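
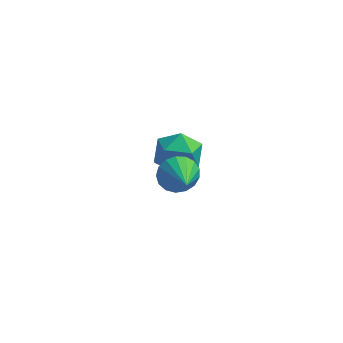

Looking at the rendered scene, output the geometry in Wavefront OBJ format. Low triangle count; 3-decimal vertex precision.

v 1.624 4.476 -1.661
v 2.195 4.961 -0.909
v 2.265 2.959 -1.171
v 2.836 3.444 -0.419
v 1.779 3.396 -0.334
v 1.383 4.334 -0.637
v 3.077 3.586 -1.443
v 2.681 4.524 -1.746
v 3.094 4.411 -0.774
v 2.292 4.293 -0.089
v 2.168 3.627 -1.991
v 1.366 3.509 -1.306
v 2.851 -0.002 1.935
v 3.457 -0.065 1.416
v 3.349 -1.238 2.665
v 3.598 0.157 1.694
v 3.568 0.342 2.028
v 3.374 0.448 2.341
v 3.06 0.452 2.56
v 2.698 0.351 2.636
v 2.372 0.17 2.552
v 2.155 -0.051 2.326
v 2.098 -0.26 2.01
v 2.213 -0.41 1.677
v 2.475 -0.467 1.404
v 2.823 -0.417 1.251
v 3.177 -0.272 1.256
f 1 12 6
f 1 6 2
f 1 2 8
f 1 8 11
f 1 11 12
f 2 6 10
f 6 12 5
f 12 11 3
f 11 8 7
f 8 2 9
f 4 10 5
f 4 5 3
f 4 3 7
f 4 7 9
f 4 9 10
f 5 10 6
f 3 5 12
f 7 3 11
f 9 7 8
f 10 9 2
f 14 13 16
f 14 16 15
f 16 13 17
f 16 17 15
f 17 13 18
f 17 18 15
f 18 13 19
f 18 19 15
f 19 13 20
f 19 20 15
f 20 13 21
f 20 21 15
f 21 13 22
f 21 22 15
f 22 13 23
f 22 23 15
f 23 13 24
f 23 24 15
f 24 13 25
f 24 25 15
f 25 13 26
f 25 26 15
f 26 13 27
f 26 27 15
f 27 13 14
f 27 14 15



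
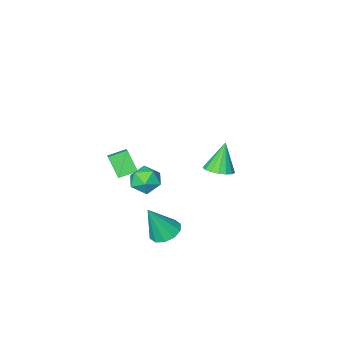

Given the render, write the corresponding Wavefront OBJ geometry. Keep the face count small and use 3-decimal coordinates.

v 2.163 0.784 -1.16
v 2.658 0.094 -1.488
v 3.037 0.516 0.72
v 2.953 0.568 -1.558
v 2.946 1.124 -1.475
v 2.641 1.551 -1.272
v 2.153 1.684 -1.026
v 1.669 1.474 -0.832
v 1.374 1 -0.762
v 1.38 0.444 -0.845
v 1.686 0.018 -1.048
v 2.174 -0.116 -1.293
v -3.442 -2.975 -1.045
v -2.606 -3.027 -0.744
v -4.098 -3.365 0.705
v -2.708 -2.617 -0.691
v -2.979 -2.289 -0.719
v -3.355 -2.118 -0.822
v -3.751 -2.143 -0.976
v -4.077 -2.359 -1.146
v -4.256 -2.717 -1.293
v -4.25 -3.133 -1.384
v -4.058 -3.513 -1.396
v -3.725 -3.77 -1.329
v -3.327 -3.845 -1.196
v -2.955 -3.72 -1.029
v -2.695 -3.425 -0.866
v 3.891 1.942 3.278
v 4.484 1.391 3.704
v 2.776 1.329 4.036
v 3.369 0.778 4.462
v 3.371 1.676 4.638
v 4.06 2.054 4.17
v 3.2 0.666 3.57
v 3.889 1.044 3.102
v 4.057 0.602 3.885
v 4.162 1.226 4.545
v 3.098 1.494 3.195
v 3.203 2.118 3.855
v 1.171 -4.952 1.166
v 1.975 -3.392 2.392
v 1.077 -4.034 0.061
v 1.881 -2.475 1.286
v 2.179 -5.225 0.854
v 2.983 -3.666 2.079
v 2.085 -4.308 -0.252
v 2.889 -2.748 0.974
f 2 1 4
f 2 4 3
f 4 1 5
f 4 5 3
f 5 1 6
f 5 6 3
f 6 1 7
f 6 7 3
f 7 1 8
f 7 8 3
f 8 1 9
f 8 9 3
f 9 1 10
f 9 10 3
f 10 1 11
f 10 11 3
f 11 1 12
f 11 12 3
f 12 1 2
f 12 2 3
f 14 13 16
f 14 16 15
f 16 13 17
f 16 17 15
f 17 13 18
f 17 18 15
f 18 13 19
f 18 19 15
f 19 13 20
f 19 20 15
f 20 13 21
f 20 21 15
f 21 13 22
f 21 22 15
f 22 13 23
f 22 23 15
f 23 13 24
f 23 24 15
f 24 13 25
f 24 25 15
f 25 13 26
f 25 26 15
f 26 13 27
f 26 27 15
f 27 13 14
f 27 14 15
f 28 39 33
f 28 33 29
f 28 29 35
f 28 35 38
f 28 38 39
f 29 33 37
f 33 39 32
f 39 38 30
f 38 35 34
f 35 29 36
f 31 37 32
f 31 32 30
f 31 30 34
f 31 34 36
f 31 36 37
f 32 37 33
f 30 32 39
f 34 30 38
f 36 34 35
f 37 36 29
f 41 43 40
f 44 41 40
f 40 43 42
f 42 44 40
f 41 47 43
f 45 41 44
f 45 47 41
f 43 47 42
f 46 44 42
f 42 47 46
f 46 45 44
f 47 45 46



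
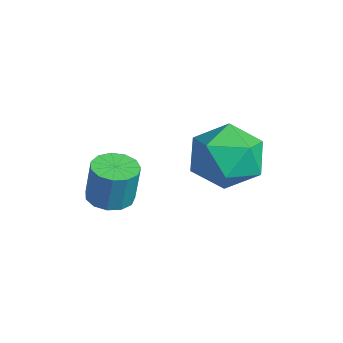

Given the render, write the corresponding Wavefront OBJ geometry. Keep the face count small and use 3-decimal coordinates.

v 3.796 4.864 2.239
v 4.679 4.108 2.702
v 3.061 3.332 1.138
v 3.944 2.576 1.601
v 3.027 2.994 2.343
v 3.481 3.941 3.023
v 4.259 3.499 0.817
v 4.713 4.446 1.497
v 4.965 3.264 1.823
v 4.204 2.952 2.766
v 3.536 4.488 1.074
v 2.775 4.176 2.017
v 2.077 0.739 -0.335
v 2.485 0.11 -0.34
v 2.69 0.231 1.09
v 2.283 0.861 1.095
v 2.756 0.428 -0.406
v 2.961 0.549 1.024
v 2.811 0.844 -0.449
v 3.016 0.966 0.981
v 2.633 1.228 -0.456
v 2.839 1.349 0.974
v 2.279 1.456 -0.425
v 2.485 1.577 1.005
v 1.861 1.457 -0.365
v 2.066 1.578 1.065
v 1.511 1.23 -0.295
v 1.717 1.351 1.135
v 1.341 0.847 -0.239
v 1.547 0.968 1.192
v 1.405 0.43 -0.212
v 1.61 0.551 1.218
v 1.682 0.111 -0.225
v 1.888 0.233 1.205
v 2.085 -0.008 -0.273
v 2.29 0.113 1.157
f 1 12 6
f 1 6 2
f 1 2 8
f 1 8 11
f 1 11 12
f 2 6 10
f 6 12 5
f 12 11 3
f 11 8 7
f 8 2 9
f 4 10 5
f 4 5 3
f 4 3 7
f 4 7 9
f 4 9 10
f 5 10 6
f 3 5 12
f 7 3 11
f 9 7 8
f 10 9 2
f 14 13 17
f 14 17 15
f 15 17 18
f 15 18 16
f 17 13 19
f 17 19 18
f 18 19 20
f 18 20 16
f 19 13 21
f 19 21 20
f 20 21 22
f 20 22 16
f 21 13 23
f 21 23 22
f 22 23 24
f 22 24 16
f 23 13 25
f 23 25 24
f 24 25 26
f 24 26 16
f 25 13 27
f 25 27 26
f 26 27 28
f 26 28 16
f 27 13 29
f 27 29 28
f 28 29 30
f 28 30 16
f 29 13 31
f 29 31 30
f 30 31 32
f 30 32 16
f 31 13 33
f 31 33 32
f 32 33 34
f 32 34 16
f 33 13 35
f 33 35 34
f 34 35 36
f 34 36 16
f 35 13 14
f 35 14 36
f 36 14 15
f 36 15 16



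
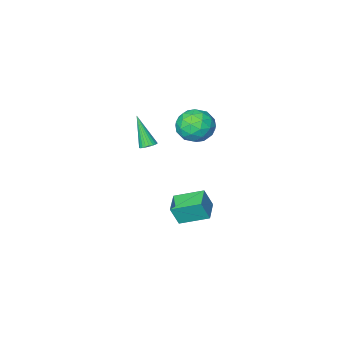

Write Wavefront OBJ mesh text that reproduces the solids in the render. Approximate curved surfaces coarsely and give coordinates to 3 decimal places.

v -2.069 -2.601 1.736
v -1.196 -1.736 1.764
v -1.224 -3.504 3.296
v -0.351 -2.639 3.324
v -1.508 -2.355 3.63
v -2.03 -1.797 2.666
v -0.39 -3.443 2.394
v -0.912 -2.885 1.43
v -0.158 -2.256 2.171
v -0.849 -1.583 2.935
v -1.571 -3.657 2.125
v -2.262 -2.984 2.889
v -1.706 -2.089 1.613
v -0.714 -3.151 3.447
v -1.394 -2.984 3.627
v -0.881 -2.475 3.643
v -2.197 -2.125 2.143
v -1.684 -1.616 2.16
v -1.868 -1.98 3.256
v -0.736 -3.624 2.9
v -0.223 -3.115 2.917
v -1.539 -2.765 1.417
v -1.026 -2.256 1.433
v -0.552 -3.26 1.804
v -0.583 -1.886 1.869
v -0.087 -2.417 2.786
v -0.109 -2.89 2.239
v -0.416 -2.562 1.673
v -0.989 -1.491 2.318
v -0.493 -2.022 3.235
v -1.173 -1.855 3.414
v -1.48 -1.527 2.848
v -0.379 -1.797 2.557
v -1.927 -3.218 1.825
v -1.431 -3.749 2.742
v -0.94 -3.713 2.212
v -1.247 -3.385 1.646
v -2.333 -2.823 2.274
v -1.837 -3.354 3.191
v -2.004 -2.678 3.387
v -2.311 -2.35 2.821
v -2.041 -3.443 2.503
v -1.964 -1.9 -4.079
v -1.502 -2.125 -2.82
v -1.046 -0.799 -4.218
v -0.584 -1.024 -2.959
v -0.636 -3.096 -4.781
v -0.174 -3.321 -3.522
v 0.282 -1.995 -4.92
v 0.744 -2.22 -3.661
v 2.406 -1.777 2.663
v 2.935 -1.751 2.653
v 2.494 -2.843 4.517
v 2.888 -1.577 2.755
v 2.767 -1.434 2.843
v 2.592 -1.343 2.904
v 2.388 -1.318 2.928
v 2.187 -1.363 2.912
v 2.019 -1.471 2.857
v 1.91 -1.626 2.774
v 1.876 -1.804 2.673
v 1.924 -1.977 2.571
v 2.044 -2.12 2.483
v 2.22 -2.211 2.423
v 2.424 -2.236 2.399
v 2.625 -2.191 2.415
v 2.793 -2.083 2.469
v 2.902 -1.928 2.553
f 1 38 17
f 38 12 41
f 17 41 6
f 38 41 17
f 1 17 13
f 17 6 18
f 13 18 2
f 17 18 13
f 1 13 22
f 13 2 23
f 22 23 8
f 13 23 22
f 1 22 34
f 22 8 37
f 34 37 11
f 22 37 34
f 1 34 38
f 34 11 42
f 38 42 12
f 34 42 38
f 2 18 29
f 18 6 32
f 29 32 10
f 18 32 29
f 6 41 19
f 41 12 40
f 19 40 5
f 41 40 19
f 12 42 39
f 42 11 35
f 39 35 3
f 42 35 39
f 11 37 36
f 37 8 24
f 36 24 7
f 37 24 36
f 8 23 28
f 23 2 25
f 28 25 9
f 23 25 28
f 4 30 16
f 30 10 31
f 16 31 5
f 30 31 16
f 4 16 14
f 16 5 15
f 14 15 3
f 16 15 14
f 4 14 21
f 14 3 20
f 21 20 7
f 14 20 21
f 4 21 26
f 21 7 27
f 26 27 9
f 21 27 26
f 4 26 30
f 26 9 33
f 30 33 10
f 26 33 30
f 5 31 19
f 31 10 32
f 19 32 6
f 31 32 19
f 3 15 39
f 15 5 40
f 39 40 12
f 15 40 39
f 7 20 36
f 20 3 35
f 36 35 11
f 20 35 36
f 9 27 28
f 27 7 24
f 28 24 8
f 27 24 28
f 10 33 29
f 33 9 25
f 29 25 2
f 33 25 29
f 44 46 43
f 47 44 43
f 43 46 45
f 45 47 43
f 44 50 46
f 48 44 47
f 48 50 44
f 46 50 45
f 49 47 45
f 45 50 49
f 49 48 47
f 50 48 49
f 52 51 54
f 52 54 53
f 54 51 55
f 54 55 53
f 55 51 56
f 55 56 53
f 56 51 57
f 56 57 53
f 57 51 58
f 57 58 53
f 58 51 59
f 58 59 53
f 59 51 60
f 59 60 53
f 60 51 61
f 60 61 53
f 61 51 62
f 61 62 53
f 62 51 63
f 62 63 53
f 63 51 64
f 63 64 53
f 64 51 65
f 64 65 53
f 65 51 66
f 65 66 53
f 66 51 67
f 66 67 53
f 67 51 68
f 67 68 53
f 68 51 52
f 68 52 53



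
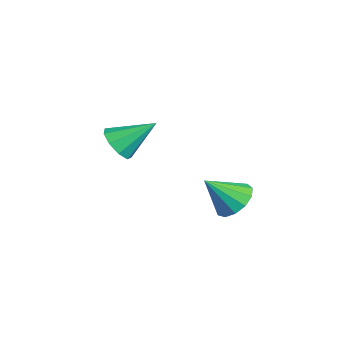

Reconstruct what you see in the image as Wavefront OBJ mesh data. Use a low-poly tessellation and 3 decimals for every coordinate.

v 1.757 3.368 -3.797
v 2.306 3.891 -3.312
v 1.783 2.252 -2.623
v 1.833 4.019 -3.18
v 1.337 3.94 -3.244
v 0.973 3.68 -3.483
v 0.859 3.32 -3.822
v 1.029 2.976 -4.153
v 1.431 2.756 -4.371
v 1.936 2.731 -4.407
v 2.385 2.907 -4.249
v 2.634 3.23 -3.947
v 2.604 3.597 -3.598
v -2.749 -0.235 -3.023
v -2.092 -0.641 -2.602
v -2.551 1.235 -1.917
v -1.875 -0.322 -3.064
v -2.067 0.037 -3.507
v -2.578 0.269 -3.724
v -3.17 0.265 -3.612
v -3.565 0.028 -3.225
v -3.578 -0.333 -2.743
v -3.204 -0.648 -2.392
v -2.617 -0.769 -2.336
f 2 1 4
f 2 4 3
f 4 1 5
f 4 5 3
f 5 1 6
f 5 6 3
f 6 1 7
f 6 7 3
f 7 1 8
f 7 8 3
f 8 1 9
f 8 9 3
f 9 1 10
f 9 10 3
f 10 1 11
f 10 11 3
f 11 1 12
f 11 12 3
f 12 1 13
f 12 13 3
f 13 1 2
f 13 2 3
f 15 14 17
f 15 17 16
f 17 14 18
f 17 18 16
f 18 14 19
f 18 19 16
f 19 14 20
f 19 20 16
f 20 14 21
f 20 21 16
f 21 14 22
f 21 22 16
f 22 14 23
f 22 23 16
f 23 14 24
f 23 24 16
f 24 14 15
f 24 15 16



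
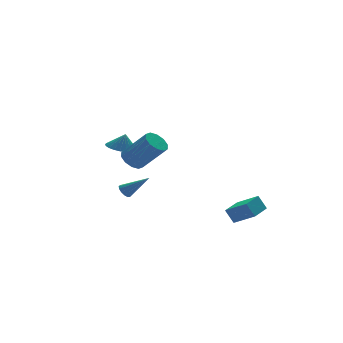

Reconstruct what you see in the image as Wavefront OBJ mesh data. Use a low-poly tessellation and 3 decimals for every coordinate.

v -2.62 -0.376 -0.448
v -2.268 -0.379 -0.803
v -1.52 -1.204 0.648
v -2.232 -0.14 -0.659
v -2.319 0.024 -0.447
v -2.502 0.061 -0.236
v -2.722 -0.04 -0.092
v -2.91 -0.248 -0.061
v -3.005 -0.497 -0.154
v -2.978 -0.707 -0.339
v -2.837 -0.812 -0.56
v -2.627 -0.778 -0.745
v -2.415 -0.617 -0.836
v -1.095 3.245 1.445
v -0.204 3.483 1.263
v -0.865 3.155 2.455
v -0.355 3.811 1.326
v -0.618 4.054 1.408
v -0.953 4.173 1.495
v -1.311 4.151 1.575
v -1.635 3.991 1.634
v -1.878 3.717 1.665
v -2.001 3.372 1.663
v -1.986 3.007 1.627
v -1.836 2.678 1.564
v -1.573 2.436 1.482
v -1.237 2.317 1.395
v -0.88 2.339 1.315
v -0.555 2.499 1.255
v -0.313 2.773 1.224
v -0.19 3.118 1.227
v 2.914 -5.115 -1.648
v 2.594 -4.724 -0.796
v 2.205 -4.024 -2.414
v 1.886 -3.633 -1.562
v 4.114 -4.287 -1.578
v 3.795 -3.896 -0.726
v 3.406 -3.196 -2.344
v 3.086 -2.805 -1.492
v -2.43 -0.968 2.106
v -1.739 -0.891 1.731
v -0.779 -1.975 3.28
v -1.47 -2.052 3.654
v -1.791 -0.509 2.031
v -0.831 -1.593 3.58
v -2.088 -0.303 2.359
v -1.128 -1.386 3.908
v -2.515 -0.35 2.59
v -1.555 -1.434 4.139
v -2.91 -0.634 2.637
v -1.95 -1.717 4.186
v -3.121 -1.045 2.48
v -2.161 -2.129 4.029
v -3.069 -1.427 2.18
v -2.109 -2.511 3.729
v -2.772 -1.634 1.852
v -1.812 -2.717 3.401
v -2.345 -1.586 1.621
v -1.385 -2.67 3.17
v -1.95 -1.303 1.574
v -0.99 -2.386 3.123
f 2 1 4
f 2 4 3
f 4 1 5
f 4 5 3
f 5 1 6
f 5 6 3
f 6 1 7
f 6 7 3
f 7 1 8
f 7 8 3
f 8 1 9
f 8 9 3
f 9 1 10
f 9 10 3
f 10 1 11
f 10 11 3
f 11 1 12
f 11 12 3
f 12 1 13
f 12 13 3
f 13 1 2
f 13 2 3
f 15 14 17
f 15 17 16
f 17 14 18
f 17 18 16
f 18 14 19
f 18 19 16
f 19 14 20
f 19 20 16
f 20 14 21
f 20 21 16
f 21 14 22
f 21 22 16
f 22 14 23
f 22 23 16
f 23 14 24
f 23 24 16
f 24 14 25
f 24 25 16
f 25 14 26
f 25 26 16
f 26 14 27
f 26 27 16
f 27 14 28
f 27 28 16
f 28 14 29
f 28 29 16
f 29 14 30
f 29 30 16
f 30 14 31
f 30 31 16
f 31 14 15
f 31 15 16
f 33 35 32
f 36 33 32
f 32 35 34
f 34 36 32
f 33 39 35
f 37 33 36
f 37 39 33
f 35 39 34
f 38 36 34
f 34 39 38
f 38 37 36
f 39 37 38
f 41 40 44
f 41 44 42
f 42 44 45
f 42 45 43
f 44 40 46
f 44 46 45
f 45 46 47
f 45 47 43
f 46 40 48
f 46 48 47
f 47 48 49
f 47 49 43
f 48 40 50
f 48 50 49
f 49 50 51
f 49 51 43
f 50 40 52
f 50 52 51
f 51 52 53
f 51 53 43
f 52 40 54
f 52 54 53
f 53 54 55
f 53 55 43
f 54 40 56
f 54 56 55
f 55 56 57
f 55 57 43
f 56 40 58
f 56 58 57
f 57 58 59
f 57 59 43
f 58 40 60
f 58 60 59
f 59 60 61
f 59 61 43
f 60 40 41
f 60 41 61
f 61 41 42
f 61 42 43



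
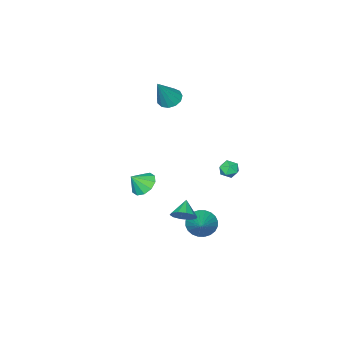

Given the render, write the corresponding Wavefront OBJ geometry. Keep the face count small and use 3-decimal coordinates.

v 1.845 3.381 -1.111
v 2.322 3.419 -0.508
v 1.075 2.839 -0.469
v 2.05 3.809 -0.505
v 1.699 4.036 -0.734
v 1.405 4.013 -1.106
v 1.278 3.748 -1.481
v 1.368 3.343 -1.715
v 1.64 2.953 -1.718
v 1.99 2.726 -1.489
v 2.285 2.749 -1.117
v 2.412 3.014 -0.742
v -0.746 -2.47 -2.935
v -0.158 -2.809 -3.542
v -0.034 -2.79 -2.065
v -0.025 -2.27 -3.452
v -0.167 -1.807 -3.166
v -0.53 -1.598 -2.791
v -0.976 -1.721 -2.472
v -1.334 -2.131 -2.329
v -1.468 -2.67 -2.418
v -1.326 -3.132 -2.705
v -0.963 -3.342 -3.079
v -0.517 -3.218 -3.399
v -1.181 1.848 -4.317
v -0.627 1.105 -4.161
v 0.141 3.072 -3.183
v -0.483 1.237 -4.472
v -0.446 1.462 -4.758
v -0.52 1.746 -4.978
v -0.695 2.046 -5.097
v -0.945 2.315 -5.098
v -1.23 2.513 -4.979
v -1.507 2.61 -4.76
v -1.735 2.591 -4.474
v -1.879 2.458 -4.163
v -1.917 2.233 -3.876
v -1.842 1.949 -3.657
v -1.667 1.649 -3.537
v -1.418 1.38 -3.537
v -1.133 1.182 -3.655
v -0.855 1.085 -3.875
v -3.723 1.742 -1.719
v -3.264 1.741 -1.227
v -4.396 1.159 -1.093
v -3.937 1.158 -0.601
v -4.25 1.73 -0.767
v -3.834 2.09 -1.154
v -3.826 0.81 -1.166
v -3.41 1.17 -1.553
v -3.327 1.164 -0.885
v -3.59 1.733 -0.639
v -4.07 1.167 -1.681
v -4.333 1.736 -1.435
v -3.813 -3.395 2.646
v -3.133 -3.358 2.225
v -2.687 -3.265 4.474
v -3.272 -2.933 2.28
v -3.583 -2.654 2.452
v -3.966 -2.611 2.685
v -4.301 -2.817 2.905
v -4.48 -3.207 3.044
v -4.448 -3.656 3.056
v -4.214 -4.023 2.938
v -3.852 -4.19 2.728
v -3.478 -4.105 2.491
v -3.21 -3.795 2.304
f 2 1 4
f 2 4 3
f 4 1 5
f 4 5 3
f 5 1 6
f 5 6 3
f 6 1 7
f 6 7 3
f 7 1 8
f 7 8 3
f 8 1 9
f 8 9 3
f 9 1 10
f 9 10 3
f 10 1 11
f 10 11 3
f 11 1 12
f 11 12 3
f 12 1 2
f 12 2 3
f 14 13 16
f 14 16 15
f 16 13 17
f 16 17 15
f 17 13 18
f 17 18 15
f 18 13 19
f 18 19 15
f 19 13 20
f 19 20 15
f 20 13 21
f 20 21 15
f 21 13 22
f 21 22 15
f 22 13 23
f 22 23 15
f 23 13 24
f 23 24 15
f 24 13 14
f 24 14 15
f 26 25 28
f 26 28 27
f 28 25 29
f 28 29 27
f 29 25 30
f 29 30 27
f 30 25 31
f 30 31 27
f 31 25 32
f 31 32 27
f 32 25 33
f 32 33 27
f 33 25 34
f 33 34 27
f 34 25 35
f 34 35 27
f 35 25 36
f 35 36 27
f 36 25 37
f 36 37 27
f 37 25 38
f 37 38 27
f 38 25 39
f 38 39 27
f 39 25 40
f 39 40 27
f 40 25 41
f 40 41 27
f 41 25 42
f 41 42 27
f 42 25 26
f 42 26 27
f 43 54 48
f 43 48 44
f 43 44 50
f 43 50 53
f 43 53 54
f 44 48 52
f 48 54 47
f 54 53 45
f 53 50 49
f 50 44 51
f 46 52 47
f 46 47 45
f 46 45 49
f 46 49 51
f 46 51 52
f 47 52 48
f 45 47 54
f 49 45 53
f 51 49 50
f 52 51 44
f 56 55 58
f 56 58 57
f 58 55 59
f 58 59 57
f 59 55 60
f 59 60 57
f 60 55 61
f 60 61 57
f 61 55 62
f 61 62 57
f 62 55 63
f 62 63 57
f 63 55 64
f 63 64 57
f 64 55 65
f 64 65 57
f 65 55 66
f 65 66 57
f 66 55 67
f 66 67 57
f 67 55 56
f 67 56 57



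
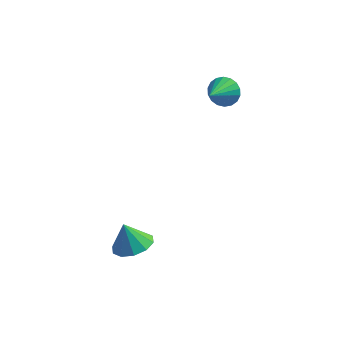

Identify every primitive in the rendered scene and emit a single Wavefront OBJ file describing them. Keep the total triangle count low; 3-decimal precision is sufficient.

v 3.777 4.124 3.024
v 4.237 3.66 2.496
v 3.363 2.676 3.936
v 4.484 3.755 2.76
v 4.591 3.924 3.076
v 4.537 4.132 3.382
v 4.332 4.338 3.617
v 4.018 4.502 3.735
v 3.655 4.591 3.712
v 3.317 4.588 3.552
v 3.07 4.492 3.289
v 2.963 4.324 2.973
v 3.017 4.116 2.667
v 3.221 3.91 2.432
v 3.536 3.746 2.314
v 3.898 3.656 2.337
v 0.797 -2.182 -3.237
v 1.589 -1.554 -3.035
v 0.323 -1.998 -1.943
v 1.11 -1.201 -3.261
v 0.512 -1.222 -3.478
v 0.023 -1.609 -3.602
v -0.171 -2.216 -3.587
v 0.006 -2.809 -3.438
v 0.484 -3.163 -3.213
v 1.083 -3.142 -2.996
v 1.572 -2.754 -2.871
v 1.765 -2.148 -2.886
f 2 1 4
f 2 4 3
f 4 1 5
f 4 5 3
f 5 1 6
f 5 6 3
f 6 1 7
f 6 7 3
f 7 1 8
f 7 8 3
f 8 1 9
f 8 9 3
f 9 1 10
f 9 10 3
f 10 1 11
f 10 11 3
f 11 1 12
f 11 12 3
f 12 1 13
f 12 13 3
f 13 1 14
f 13 14 3
f 14 1 15
f 14 15 3
f 15 1 16
f 15 16 3
f 16 1 2
f 16 2 3
f 18 17 20
f 18 20 19
f 20 17 21
f 20 21 19
f 21 17 22
f 21 22 19
f 22 17 23
f 22 23 19
f 23 17 24
f 23 24 19
f 24 17 25
f 24 25 19
f 25 17 26
f 25 26 19
f 26 17 27
f 26 27 19
f 27 17 28
f 27 28 19
f 28 17 18
f 28 18 19



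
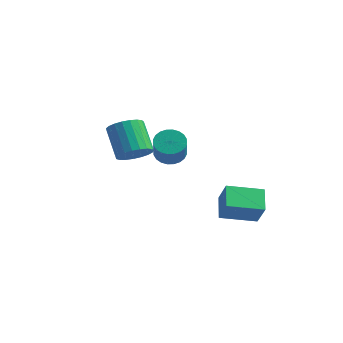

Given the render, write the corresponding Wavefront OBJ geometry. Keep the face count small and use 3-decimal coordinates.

v 1.149 -0.518 2.723
v 1.648 -0.813 2.158
v 2.451 -1.738 3.352
v 1.951 -1.442 3.917
v 1.806 -0.556 2.251
v 2.609 -1.481 3.445
v 1.864 -0.293 2.416
v 2.666 -1.218 3.61
v 1.813 -0.064 2.628
v 2.616 -0.989 3.822
v 1.661 0.096 2.854
v 2.463 -0.829 4.048
v 1.431 0.163 3.061
v 2.233 -0.762 4.254
v 1.158 0.126 3.216
v 1.96 -0.799 4.409
v 0.883 -0.009 3.295
v 1.686 -0.934 4.489
v 0.649 -0.222 3.288
v 1.452 -1.147 4.482
v 0.491 -0.479 3.195
v 1.294 -1.404 4.389
v 0.434 -0.742 3.03
v 1.236 -1.667 4.224
v 0.484 -0.971 2.818
v 1.287 -1.896 4.012
v 0.637 -1.131 2.592
v 1.439 -2.056 3.786
v 0.867 -1.198 2.386
v 1.669 -2.123 3.579
v 1.14 -1.161 2.231
v 1.942 -2.086 3.424
v 1.414 -1.026 2.151
v 2.217 -1.951 3.345
v -2.038 0.466 1.376
v -1.259 0.515 1.969
v -2.444 1.084 3.477
v -3.222 1.034 2.884
v -1.273 0.892 1.816
v -2.457 1.461 3.324
v -1.419 1.196 1.587
v -2.603 1.765 3.095
v -1.672 1.373 1.321
v -2.856 1.942 2.829
v -1.988 1.393 1.065
v -3.173 1.962 2.573
v -2.313 1.253 0.863
v -3.497 1.822 2.37
v -2.59 0.977 0.749
v -3.775 1.546 2.257
v -2.772 0.613 0.744
v -3.956 1.182 2.252
v -2.827 0.222 0.848
v -4.011 0.791 2.356
v -2.745 -0.126 1.044
v -3.93 0.443 2.551
v -2.541 -0.372 1.297
v -3.726 0.197 2.804
v -2.25 -0.473 1.563
v -3.435 0.096 3.071
v -1.922 -0.412 1.798
v -3.107 0.157 3.305
v -1.615 -0.199 1.959
v -2.799 0.37 3.467
v -1.38 0.129 2.02
v -2.564 0.698 3.528
v 1.359 2.901 -1.475
v 2.171 2.484 -0.259
v 2.645 4.334 -1.842
v 3.457 3.917 -0.626
v 2.143 1.983 -2.314
v 2.955 1.566 -1.098
v 3.429 3.416 -2.681
v 4.241 2.999 -1.465
f 2 1 5
f 2 5 3
f 3 5 6
f 3 6 4
f 5 1 7
f 5 7 6
f 6 7 8
f 6 8 4
f 7 1 9
f 7 9 8
f 8 9 10
f 8 10 4
f 9 1 11
f 9 11 10
f 10 11 12
f 10 12 4
f 11 1 13
f 11 13 12
f 12 13 14
f 12 14 4
f 13 1 15
f 13 15 14
f 14 15 16
f 14 16 4
f 15 1 17
f 15 17 16
f 16 17 18
f 16 18 4
f 17 1 19
f 17 19 18
f 18 19 20
f 18 20 4
f 19 1 21
f 19 21 20
f 20 21 22
f 20 22 4
f 21 1 23
f 21 23 22
f 22 23 24
f 22 24 4
f 23 1 25
f 23 25 24
f 24 25 26
f 24 26 4
f 25 1 27
f 25 27 26
f 26 27 28
f 26 28 4
f 27 1 29
f 27 29 28
f 28 29 30
f 28 30 4
f 29 1 31
f 29 31 30
f 30 31 32
f 30 32 4
f 31 1 33
f 31 33 32
f 32 33 34
f 32 34 4
f 33 1 2
f 33 2 34
f 34 2 3
f 34 3 4
f 36 35 39
f 36 39 37
f 37 39 40
f 37 40 38
f 39 35 41
f 39 41 40
f 40 41 42
f 40 42 38
f 41 35 43
f 41 43 42
f 42 43 44
f 42 44 38
f 43 35 45
f 43 45 44
f 44 45 46
f 44 46 38
f 45 35 47
f 45 47 46
f 46 47 48
f 46 48 38
f 47 35 49
f 47 49 48
f 48 49 50
f 48 50 38
f 49 35 51
f 49 51 50
f 50 51 52
f 50 52 38
f 51 35 53
f 51 53 52
f 52 53 54
f 52 54 38
f 53 35 55
f 53 55 54
f 54 55 56
f 54 56 38
f 55 35 57
f 55 57 56
f 56 57 58
f 56 58 38
f 57 35 59
f 57 59 58
f 58 59 60
f 58 60 38
f 59 35 61
f 59 61 60
f 60 61 62
f 60 62 38
f 61 35 63
f 61 63 62
f 62 63 64
f 62 64 38
f 63 35 65
f 63 65 64
f 64 65 66
f 64 66 38
f 65 35 36
f 65 36 66
f 66 36 37
f 66 37 38
f 68 70 67
f 71 68 67
f 67 70 69
f 69 71 67
f 68 74 70
f 72 68 71
f 72 74 68
f 70 74 69
f 73 71 69
f 69 74 73
f 73 72 71
f 74 72 73



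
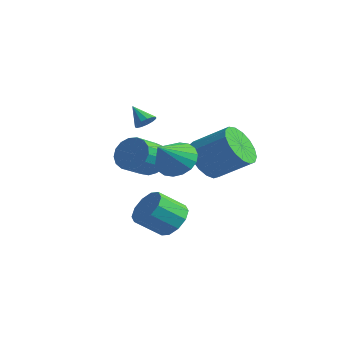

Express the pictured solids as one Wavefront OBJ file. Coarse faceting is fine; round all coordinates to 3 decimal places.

v -1.501 2.85 0.321
v -1.167 2.497 -0.448
v -0.946 1.316 0.19
v -1.279 1.67 0.959
v -0.818 2.668 -0.252
v -0.596 1.488 0.386
v -0.625 2.881 0.075
v -0.404 1.701 0.713
v -0.633 3.087 0.459
v -0.412 1.907 1.097
v -0.84 3.239 0.811
v -0.619 2.059 1.449
v -1.198 3.302 1.051
v -0.977 2.121 1.689
v -1.625 3.261 1.123
v -1.404 2.081 1.762
v -2.024 3.126 1.012
v -1.803 1.946 1.65
v -2.303 2.928 0.742
v -2.082 1.748 1.381
v -2.398 2.712 0.376
v -2.177 1.532 1.015
v -2.288 2.528 -0.003
v -2.067 1.348 0.636
v -1.997 2.417 -0.307
v -1.776 1.237 0.331
v -1.592 2.406 -0.468
v -1.371 1.226 0.17
v 1.09 2.032 -2.273
v 1.664 2.35 -1.614
v 1.225 1.265 -0.708
v 0.65 0.948 -1.367
v 1.156 2.611 -1.548
v 0.717 1.526 -0.642
v 0.623 2.651 -1.759
v 0.184 1.566 -0.853
v 0.268 2.455 -2.166
v -0.171 1.37 -1.26
v 0.227 2.097 -2.614
v -0.213 1.012 -1.708
v 0.515 1.715 -2.932
v 0.076 0.63 -2.026
v 1.023 1.454 -2.998
v 0.584 0.369 -2.092
v 1.556 1.414 -2.787
v 1.117 0.329 -1.881
v 1.911 1.61 -2.38
v 1.472 0.525 -1.474
v 1.953 1.968 -1.932
v 1.513 0.883 -1.026
v 1.323 3.491 0.904
v 1.805 3.842 -0.008
v 3.12 4.661 1.004
v 2.637 4.309 1.916
v 1.473 4.226 0.114
v 2.788 5.045 1.125
v 1.106 4.441 0.416
v 2.421 5.26 1.428
v 0.789 4.438 0.83
v 2.104 5.257 1.842
v 0.594 4.218 1.262
v 1.909 5.037 2.273
v 0.566 3.832 1.611
v 1.881 4.651 2.623
v 0.712 3.367 1.798
v 2.026 4.186 2.81
v 0.997 2.931 1.781
v 2.311 3.75 2.792
v 1.357 2.623 1.563
v 2.671 3.441 2.574
v 1.709 2.513 1.193
v 3.024 3.332 2.205
v 1.973 2.628 0.758
v 3.287 3.447 1.77
v 2.087 2.94 0.356
v 3.402 3.759 1.368
v 2.027 3.378 0.08
v 3.342 4.197 1.091
v 0.213 1.284 3.188
v 0.561 1.373 3.55
v -0.533 1.176 3.932
v 0.452 1.629 3.478
v 0.267 1.776 3.314
v 0.065 1.766 3.11
v -0.09 1.604 2.931
v -0.149 1.34 2.833
v -0.093 1.059 2.848
v 0.06 0.849 2.971
v 0.262 0.777 3.162
v 0.448 0.867 3.362
v 0.56 1.089 3.506
v 2.282 1.214 1.692
v 3.2 1.217 1.41
v 2.598 0.006 2.708
v 3.2 1.492 1.736
v 3.018 1.712 2.054
v 2.691 1.833 2.3
v 2.282 1.832 2.426
v 1.874 1.708 2.406
v 1.546 1.487 2.244
v 1.364 1.211 1.973
v 1.364 0.936 1.647
v 1.546 0.716 1.329
v 1.873 0.594 1.083
v 2.282 0.595 0.957
v 2.69 0.719 0.977
v 3.018 0.941 1.139
f 2 1 5
f 2 5 3
f 3 5 6
f 3 6 4
f 5 1 7
f 5 7 6
f 6 7 8
f 6 8 4
f 7 1 9
f 7 9 8
f 8 9 10
f 8 10 4
f 9 1 11
f 9 11 10
f 10 11 12
f 10 12 4
f 11 1 13
f 11 13 12
f 12 13 14
f 12 14 4
f 13 1 15
f 13 15 14
f 14 15 16
f 14 16 4
f 15 1 17
f 15 17 16
f 16 17 18
f 16 18 4
f 17 1 19
f 17 19 18
f 18 19 20
f 18 20 4
f 19 1 21
f 19 21 20
f 20 21 22
f 20 22 4
f 21 1 23
f 21 23 22
f 22 23 24
f 22 24 4
f 23 1 25
f 23 25 24
f 24 25 26
f 24 26 4
f 25 1 27
f 25 27 26
f 26 27 28
f 26 28 4
f 27 1 2
f 27 2 28
f 28 2 3
f 28 3 4
f 30 29 33
f 30 33 31
f 31 33 34
f 31 34 32
f 33 29 35
f 33 35 34
f 34 35 36
f 34 36 32
f 35 29 37
f 35 37 36
f 36 37 38
f 36 38 32
f 37 29 39
f 37 39 38
f 38 39 40
f 38 40 32
f 39 29 41
f 39 41 40
f 40 41 42
f 40 42 32
f 41 29 43
f 41 43 42
f 42 43 44
f 42 44 32
f 43 29 45
f 43 45 44
f 44 45 46
f 44 46 32
f 45 29 47
f 45 47 46
f 46 47 48
f 46 48 32
f 47 29 49
f 47 49 48
f 48 49 50
f 48 50 32
f 49 29 30
f 49 30 50
f 50 30 31
f 50 31 32
f 52 51 55
f 52 55 53
f 53 55 56
f 53 56 54
f 55 51 57
f 55 57 56
f 56 57 58
f 56 58 54
f 57 51 59
f 57 59 58
f 58 59 60
f 58 60 54
f 59 51 61
f 59 61 60
f 60 61 62
f 60 62 54
f 61 51 63
f 61 63 62
f 62 63 64
f 62 64 54
f 63 51 65
f 63 65 64
f 64 65 66
f 64 66 54
f 65 51 67
f 65 67 66
f 66 67 68
f 66 68 54
f 67 51 69
f 67 69 68
f 68 69 70
f 68 70 54
f 69 51 71
f 69 71 70
f 70 71 72
f 70 72 54
f 71 51 73
f 71 73 72
f 72 73 74
f 72 74 54
f 73 51 75
f 73 75 74
f 74 75 76
f 74 76 54
f 75 51 77
f 75 77 76
f 76 77 78
f 76 78 54
f 77 51 52
f 77 52 78
f 78 52 53
f 78 53 54
f 80 79 82
f 80 82 81
f 82 79 83
f 82 83 81
f 83 79 84
f 83 84 81
f 84 79 85
f 84 85 81
f 85 79 86
f 85 86 81
f 86 79 87
f 86 87 81
f 87 79 88
f 87 88 81
f 88 79 89
f 88 89 81
f 89 79 90
f 89 90 81
f 90 79 91
f 90 91 81
f 91 79 80
f 91 80 81
f 93 92 95
f 93 95 94
f 95 92 96
f 95 96 94
f 96 92 97
f 96 97 94
f 97 92 98
f 97 98 94
f 98 92 99
f 98 99 94
f 99 92 100
f 99 100 94
f 100 92 101
f 100 101 94
f 101 92 102
f 101 102 94
f 102 92 103
f 102 103 94
f 103 92 104
f 103 104 94
f 104 92 105
f 104 105 94
f 105 92 106
f 105 106 94
f 106 92 107
f 106 107 94
f 107 92 93
f 107 93 94



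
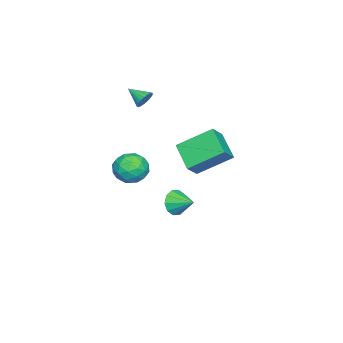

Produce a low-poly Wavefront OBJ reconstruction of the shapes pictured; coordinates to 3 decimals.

v 0.331 -0.638 3.646
v 0.529 -0.407 4.151
v 0.149 -1.642 4.174
v 0.289 -0.358 4.163
v 0.056 -0.356 4.086
v -0.129 -0.404 3.932
v -0.235 -0.491 3.729
v -0.243 -0.604 3.511
v -0.151 -0.723 3.317
v 0.023 -0.827 3.179
v 0.251 -0.898 3.122
v 0.493 -0.924 3.156
v 0.706 -0.901 3.274
v 0.855 -0.832 3.457
v 0.913 -0.729 3.672
v 0.871 -0.611 3.883
v 0.735 -0.497 4.052
v 0.474 1.115 -3.393
v 1.025 1.195 -4.008
v 0.806 2.245 -2.947
v 0.578 1.39 -4.169
v 0.092 1.48 -4.033
v -0.249 1.43 -3.653
v -0.314 1.26 -3.173
v -0.078 1.034 -2.778
v 0.369 0.839 -2.617
v 0.855 0.75 -2.753
v 1.196 0.799 -3.133
v 1.261 0.97 -3.613
v 1.523 -0.245 -0.224
v 2.258 0.438 -0.332
v 2.642 -1.418 -0.028
v 3.377 -0.735 -0.136
v 2.793 -0.721 0.686
v 2.101 0.004 0.565
v 2.799 -0.984 -0.925
v 2.107 -0.259 -1.046
v 3.047 -0.019 -0.766
v 3.043 0.144 0.23
v 1.857 -1.124 -0.59
v 1.853 -0.961 0.406
v 1.792 0.199 -0.295
v 3.108 -1.179 -0.065
v 2.765 -1.171 0.419
v 3.197 -0.77 0.355
v 1.7 -0.056 0.232
v 2.132 0.346 0.169
v 2.446 -0.335 0.767
v 2.768 -1.326 -0.529
v 3.2 -0.924 -0.592
v 1.703 -0.21 -0.715
v 2.135 0.191 -0.779
v 2.454 -0.645 -1.127
v 2.688 0.333 -0.614
v 3.346 -0.357 -0.499
v 3.006 -0.503 -0.963
v 2.599 -0.077 -1.034
v 2.685 0.428 -0.029
v 3.343 -0.261 0.087
v 3 -0.253 0.57
v 2.593 0.173 0.499
v 3.149 0.16 -0.283
v 1.557 -0.719 -0.447
v 2.215 -1.408 -0.331
v 2.307 -1.153 -0.859
v 1.9 -0.727 -0.93
v 1.554 -0.623 0.139
v 2.212 -1.313 0.254
v 2.301 -0.903 0.674
v 1.894 -0.477 0.603
v 1.751 -1.14 -0.077
v 2.975 3.287 0.532
v 1.914 2.237 1.407
v 2.292 4.947 1.697
v 1.232 3.897 2.572
v 3.748 3.103 1.248
v 2.688 2.053 2.123
v 3.066 4.763 2.413
v 2.005 3.713 3.288
f 2 1 4
f 2 4 3
f 4 1 5
f 4 5 3
f 5 1 6
f 5 6 3
f 6 1 7
f 6 7 3
f 7 1 8
f 7 8 3
f 8 1 9
f 8 9 3
f 9 1 10
f 9 10 3
f 10 1 11
f 10 11 3
f 11 1 12
f 11 12 3
f 12 1 13
f 12 13 3
f 13 1 14
f 13 14 3
f 14 1 15
f 14 15 3
f 15 1 16
f 15 16 3
f 16 1 17
f 16 17 3
f 17 1 2
f 17 2 3
f 19 18 21
f 19 21 20
f 21 18 22
f 21 22 20
f 22 18 23
f 22 23 20
f 23 18 24
f 23 24 20
f 24 18 25
f 24 25 20
f 25 18 26
f 25 26 20
f 26 18 27
f 26 27 20
f 27 18 28
f 27 28 20
f 28 18 29
f 28 29 20
f 29 18 19
f 29 19 20
f 30 67 46
f 67 41 70
f 46 70 35
f 67 70 46
f 30 46 42
f 46 35 47
f 42 47 31
f 46 47 42
f 30 42 51
f 42 31 52
f 51 52 37
f 42 52 51
f 30 51 63
f 51 37 66
f 63 66 40
f 51 66 63
f 30 63 67
f 63 40 71
f 67 71 41
f 63 71 67
f 31 47 58
f 47 35 61
f 58 61 39
f 47 61 58
f 35 70 48
f 70 41 69
f 48 69 34
f 70 69 48
f 41 71 68
f 71 40 64
f 68 64 32
f 71 64 68
f 40 66 65
f 66 37 53
f 65 53 36
f 66 53 65
f 37 52 57
f 52 31 54
f 57 54 38
f 52 54 57
f 33 59 45
f 59 39 60
f 45 60 34
f 59 60 45
f 33 45 43
f 45 34 44
f 43 44 32
f 45 44 43
f 33 43 50
f 43 32 49
f 50 49 36
f 43 49 50
f 33 50 55
f 50 36 56
f 55 56 38
f 50 56 55
f 33 55 59
f 55 38 62
f 59 62 39
f 55 62 59
f 34 60 48
f 60 39 61
f 48 61 35
f 60 61 48
f 32 44 68
f 44 34 69
f 68 69 41
f 44 69 68
f 36 49 65
f 49 32 64
f 65 64 40
f 49 64 65
f 38 56 57
f 56 36 53
f 57 53 37
f 56 53 57
f 39 62 58
f 62 38 54
f 58 54 31
f 62 54 58
f 73 75 72
f 76 73 72
f 72 75 74
f 74 76 72
f 73 79 75
f 77 73 76
f 77 79 73
f 75 79 74
f 78 76 74
f 74 79 78
f 78 77 76
f 79 77 78



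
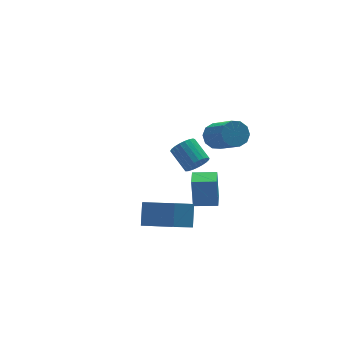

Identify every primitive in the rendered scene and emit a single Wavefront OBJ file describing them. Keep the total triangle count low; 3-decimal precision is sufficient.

v 2.353 -0.142 3.179
v 2.867 0.29 3.668
v 3.02 -1.386 4.989
v 2.507 -1.818 4.501
v 2.387 0.373 3.829
v 2.541 -1.303 5.15
v 1.895 0.26 3.742
v 2.048 -1.416 5.064
v 1.577 -0.007 3.441
v 1.73 -1.683 4.762
v 1.556 -0.325 3.039
v 1.709 -2.002 4.36
v 1.84 -0.574 2.691
v 1.993 -2.25 4.012
v 2.319 -0.657 2.53
v 2.473 -2.333 3.851
v 2.812 -0.544 2.616
v 2.965 -2.22 3.938
v 3.13 -0.277 2.918
v 3.283 -1.953 4.239
v 3.151 0.042 3.32
v 3.304 -1.635 4.641
v -1.237 -4.163 0.209
v -2.584 -4.592 1.151
v -2.244 -2.579 -0.511
v -3.592 -3.009 0.432
v -0.748 -3.371 1.268
v -2.096 -3.801 2.211
v -1.756 -1.788 0.549
v -3.103 -2.217 1.491
v 2.602 2.421 -1.141
v 3.318 2.653 -1.381
v 3.134 3.99 -0.64
v 2.418 3.759 -0.399
v 3.126 2.762 -1.624
v 2.942 4.099 -0.883
v 2.843 2.811 -1.784
v 2.659 4.148 -1.043
v 2.519 2.794 -1.833
v 2.335 4.131 -1.091
v 2.209 2.711 -1.761
v 2.025 4.049 -1.02
v 1.967 2.579 -1.583
v 1.783 3.916 -0.842
v 1.835 2.42 -1.328
v 1.651 3.757 -0.587
v 1.835 2.26 -1.041
v 1.651 3.598 -0.299
v 1.968 2.129 -0.771
v 1.784 3.466 -0.029
v 2.211 2.048 -0.565
v 2.027 3.385 0.177
v 2.521 2.032 -0.458
v 2.337 3.369 0.283
v 2.846 2.083 -0.47
v 2.662 3.42 0.272
v 3.128 2.192 -0.597
v 2.944 3.53 0.144
v 3.319 2.342 -0.819
v 3.135 3.679 -0.077
v 3.386 2.505 -1.096
v 3.202 3.842 -0.355
v 1.519 -1.867 -0.961
v 1.529 -1.642 0.855
v 0.382 -1.2 -1.037
v 0.392 -0.975 0.779
v 2.068 -0.945 -1.079
v 2.078 -0.72 0.737
v 0.931 -0.278 -1.155
v 0.941 -0.053 0.661
f 2 1 5
f 2 5 3
f 3 5 6
f 3 6 4
f 5 1 7
f 5 7 6
f 6 7 8
f 6 8 4
f 7 1 9
f 7 9 8
f 8 9 10
f 8 10 4
f 9 1 11
f 9 11 10
f 10 11 12
f 10 12 4
f 11 1 13
f 11 13 12
f 12 13 14
f 12 14 4
f 13 1 15
f 13 15 14
f 14 15 16
f 14 16 4
f 15 1 17
f 15 17 16
f 16 17 18
f 16 18 4
f 17 1 19
f 17 19 18
f 18 19 20
f 18 20 4
f 19 1 21
f 19 21 20
f 20 21 22
f 20 22 4
f 21 1 2
f 21 2 22
f 22 2 3
f 22 3 4
f 24 26 23
f 27 24 23
f 23 26 25
f 25 27 23
f 24 30 26
f 28 24 27
f 28 30 24
f 26 30 25
f 29 27 25
f 25 30 29
f 29 28 27
f 30 28 29
f 32 31 35
f 32 35 33
f 33 35 36
f 33 36 34
f 35 31 37
f 35 37 36
f 36 37 38
f 36 38 34
f 37 31 39
f 37 39 38
f 38 39 40
f 38 40 34
f 39 31 41
f 39 41 40
f 40 41 42
f 40 42 34
f 41 31 43
f 41 43 42
f 42 43 44
f 42 44 34
f 43 31 45
f 43 45 44
f 44 45 46
f 44 46 34
f 45 31 47
f 45 47 46
f 46 47 48
f 46 48 34
f 47 31 49
f 47 49 48
f 48 49 50
f 48 50 34
f 49 31 51
f 49 51 50
f 50 51 52
f 50 52 34
f 51 31 53
f 51 53 52
f 52 53 54
f 52 54 34
f 53 31 55
f 53 55 54
f 54 55 56
f 54 56 34
f 55 31 57
f 55 57 56
f 56 57 58
f 56 58 34
f 57 31 59
f 57 59 58
f 58 59 60
f 58 60 34
f 59 31 61
f 59 61 60
f 60 61 62
f 60 62 34
f 61 31 32
f 61 32 62
f 62 32 33
f 62 33 34
f 64 66 63
f 67 64 63
f 63 66 65
f 65 67 63
f 64 70 66
f 68 64 67
f 68 70 64
f 66 70 65
f 69 67 65
f 65 70 69
f 69 68 67
f 70 68 69



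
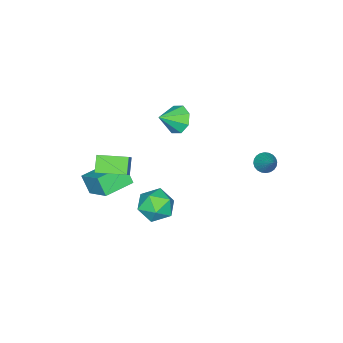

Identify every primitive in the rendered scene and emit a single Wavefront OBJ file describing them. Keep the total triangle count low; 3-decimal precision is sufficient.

v 0.752 -4.374 -2.78
v 1.35 -2.814 -1.736
v 0.928 -3.698 -3.889
v 1.526 -2.139 -2.844
v 2.554 -5.001 -2.876
v 3.152 -3.442 -1.831
v 2.73 -4.326 -3.984
v 3.328 -2.766 -2.94
v 3.287 -3.303 -1.143
v 2.571 -3.658 -0.302
v 2.505 -1.693 -1.127
v 1.789 -2.048 -0.287
v 4.151 -2.892 -0.233
v 3.435 -3.247 0.607
v 3.369 -1.282 -0.218
v 2.653 -1.637 0.623
v -3.682 3.403 -2.264
v -3.092 3.051 -2.395
v -2.798 4.437 -1.056
v -3.076 3.252 -2.579
v -3.153 3.476 -2.715
v -3.31 3.689 -2.782
v -3.524 3.859 -2.771
v -3.762 3.958 -2.682
v -3.988 3.974 -2.529
v -4.168 3.902 -2.336
v -4.273 3.754 -2.132
v -4.289 3.553 -1.948
v -4.212 3.329 -1.812
v -4.055 3.116 -1.745
v -3.841 2.947 -1.757
v -3.603 2.847 -1.846
v -3.377 2.832 -1.998
v -3.197 2.903 -2.191
v 3.489 1.615 -0.83
v 4.56 1.405 -1.241
v 2.8 0.235 -1.919
v 3.871 0.025 -2.33
v 3.612 -0.228 -1.221
v 4.038 0.625 -0.547
v 3.322 1.015 -2.613
v 3.748 1.868 -1.939
v 4.458 1.034 -2.343
v 4.637 0.266 -1.483
v 2.723 1.374 -1.677
v 2.902 0.606 -0.817
v -4.087 -2.814 -1.617
v -3.458 -2.141 -2.1
v -2.893 -3.346 -0.803
v -3.776 -1.838 -1.436
v -4.276 -2.107 -0.878
v -4.665 -2.79 -0.753
v -4.716 -3.487 -1.134
v -4.398 -3.79 -1.798
v -3.898 -3.521 -2.356
v -3.509 -2.838 -2.481
f 2 4 1
f 5 2 1
f 1 4 3
f 3 5 1
f 2 8 4
f 6 2 5
f 6 8 2
f 4 8 3
f 7 5 3
f 3 8 7
f 7 6 5
f 8 6 7
f 10 12 9
f 13 10 9
f 9 12 11
f 11 13 9
f 10 16 12
f 14 10 13
f 14 16 10
f 12 16 11
f 15 13 11
f 11 16 15
f 15 14 13
f 16 14 15
f 18 17 20
f 18 20 19
f 20 17 21
f 20 21 19
f 21 17 22
f 21 22 19
f 22 17 23
f 22 23 19
f 23 17 24
f 23 24 19
f 24 17 25
f 24 25 19
f 25 17 26
f 25 26 19
f 26 17 27
f 26 27 19
f 27 17 28
f 27 28 19
f 28 17 29
f 28 29 19
f 29 17 30
f 29 30 19
f 30 17 31
f 30 31 19
f 31 17 32
f 31 32 19
f 32 17 33
f 32 33 19
f 33 17 34
f 33 34 19
f 34 17 18
f 34 18 19
f 35 46 40
f 35 40 36
f 35 36 42
f 35 42 45
f 35 45 46
f 36 40 44
f 40 46 39
f 46 45 37
f 45 42 41
f 42 36 43
f 38 44 39
f 38 39 37
f 38 37 41
f 38 41 43
f 38 43 44
f 39 44 40
f 37 39 46
f 41 37 45
f 43 41 42
f 44 43 36
f 48 47 50
f 48 50 49
f 50 47 51
f 50 51 49
f 51 47 52
f 51 52 49
f 52 47 53
f 52 53 49
f 53 47 54
f 53 54 49
f 54 47 55
f 54 55 49
f 55 47 56
f 55 56 49
f 56 47 48
f 56 48 49



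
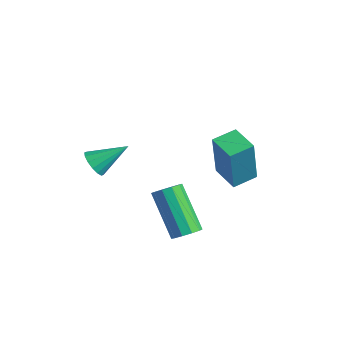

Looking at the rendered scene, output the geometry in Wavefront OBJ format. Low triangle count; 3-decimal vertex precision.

v 1.9 3.096 -1.79
v 2.205 2.688 0.34
v 1.959 4.127 -1.601
v 2.264 3.72 0.529
v 3.096 3.06 -1.969
v 3.401 2.653 0.161
v 3.155 4.092 -1.78
v 3.46 3.684 0.35
v -1.186 -0.405 -1.857
v -0.63 -0.421 -2.193
v -0.634 0.805 -1.003
v -0.829 -0.21 -2.364
v -1.123 -0.051 -2.399
v -1.435 0.013 -2.288
v -1.679 -0.035 -2.062
v -1.792 -0.182 -1.781
v -1.742 -0.389 -1.521
v -1.543 -0.6 -1.35
v -1.248 -0.759 -1.315
v -0.937 -0.823 -1.426
v -0.693 -0.775 -1.652
v -0.58 -0.628 -1.933
v 4.05 0.304 -2.759
v 4.368 -0.107 -2.459
v 2.947 -0.036 -0.86
v 2.63 0.376 -1.161
v 4.494 0.228 -2.362
v 3.073 0.299 -0.763
v 4.45 0.592 -2.417
v 3.029 0.663 -0.818
v 4.254 0.847 -2.602
v 2.833 0.918 -1.004
v 3.98 0.894 -2.848
v 2.559 0.965 -1.249
v 3.733 0.716 -3.06
v 2.312 0.787 -1.461
v 3.607 0.381 -3.157
v 2.186 0.452 -1.558
v 3.651 0.017 -3.102
v 2.23 0.088 -1.503
v 3.847 -0.238 -2.916
v 2.426 -0.167 -1.318
v 4.121 -0.285 -2.671
v 2.7 -0.214 -1.072
f 2 4 1
f 5 2 1
f 1 4 3
f 3 5 1
f 2 8 4
f 6 2 5
f 6 8 2
f 4 8 3
f 7 5 3
f 3 8 7
f 7 6 5
f 8 6 7
f 10 9 12
f 10 12 11
f 12 9 13
f 12 13 11
f 13 9 14
f 13 14 11
f 14 9 15
f 14 15 11
f 15 9 16
f 15 16 11
f 16 9 17
f 16 17 11
f 17 9 18
f 17 18 11
f 18 9 19
f 18 19 11
f 19 9 20
f 19 20 11
f 20 9 21
f 20 21 11
f 21 9 22
f 21 22 11
f 22 9 10
f 22 10 11
f 24 23 27
f 24 27 25
f 25 27 28
f 25 28 26
f 27 23 29
f 27 29 28
f 28 29 30
f 28 30 26
f 29 23 31
f 29 31 30
f 30 31 32
f 30 32 26
f 31 23 33
f 31 33 32
f 32 33 34
f 32 34 26
f 33 23 35
f 33 35 34
f 34 35 36
f 34 36 26
f 35 23 37
f 35 37 36
f 36 37 38
f 36 38 26
f 37 23 39
f 37 39 38
f 38 39 40
f 38 40 26
f 39 23 41
f 39 41 40
f 40 41 42
f 40 42 26
f 41 23 43
f 41 43 42
f 42 43 44
f 42 44 26
f 43 23 24
f 43 24 44
f 44 24 25
f 44 25 26



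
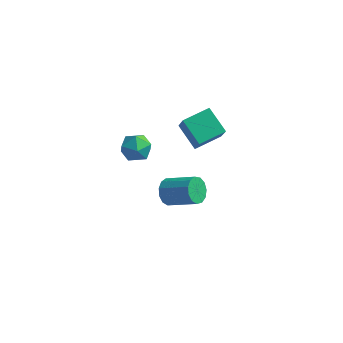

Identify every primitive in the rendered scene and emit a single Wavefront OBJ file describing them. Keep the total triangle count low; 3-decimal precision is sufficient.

v 1.443 -1.245 2.411
v 0.18 -0.479 3.348
v 2.468 0.061 2.725
v 1.205 0.827 3.662
v 1.995 -2.007 3.778
v 0.732 -1.241 4.715
v 3.02 -0.701 4.092
v 1.757 0.065 5.029
v -2.255 -2.186 3.032
v -1.379 -1.706 3.032
v -1.561 -3.454 2.308
v -0.685 -2.974 2.308
v -1.082 -3.289 3.169
v -1.511 -2.505 3.616
v -1.429 -2.655 1.724
v -1.858 -1.871 2.171
v -0.869 -1.996 2.223
v -0.654 -2.388 3.117
v -2.286 -2.772 2.223
v -2.071 -3.164 3.117
v -0.582 -0.175 -3.464
v -0.19 -0.437 -4.231
v 1.615 -0.506 -3.282
v 1.222 -0.245 -2.516
v -0.172 0.07 -4.227
v 1.633 0.001 -3.278
v -0.285 0.499 -3.981
v 1.52 0.43 -3.032
v -0.492 0.714 -3.571
v 1.312 0.645 -2.622
v -0.728 0.646 -3.127
v 1.077 0.577 -2.178
v -0.918 0.318 -2.79
v 0.887 0.249 -1.842
v -1.001 -0.167 -2.668
v 0.804 -0.236 -1.719
v -0.951 -0.655 -2.798
v 0.854 -0.724 -1.849
v -0.784 -0.99 -3.14
v 1.02 -1.059 -2.191
v -0.553 -1.067 -3.584
v 1.251 -1.136 -2.636
v -0.332 -0.861 -3.991
v 1.473 -0.93 -3.043
f 2 4 1
f 5 2 1
f 1 4 3
f 3 5 1
f 2 8 4
f 6 2 5
f 6 8 2
f 4 8 3
f 7 5 3
f 3 8 7
f 7 6 5
f 8 6 7
f 9 20 14
f 9 14 10
f 9 10 16
f 9 16 19
f 9 19 20
f 10 14 18
f 14 20 13
f 20 19 11
f 19 16 15
f 16 10 17
f 12 18 13
f 12 13 11
f 12 11 15
f 12 15 17
f 12 17 18
f 13 18 14
f 11 13 20
f 15 11 19
f 17 15 16
f 18 17 10
f 22 21 25
f 22 25 23
f 23 25 26
f 23 26 24
f 25 21 27
f 25 27 26
f 26 27 28
f 26 28 24
f 27 21 29
f 27 29 28
f 28 29 30
f 28 30 24
f 29 21 31
f 29 31 30
f 30 31 32
f 30 32 24
f 31 21 33
f 31 33 32
f 32 33 34
f 32 34 24
f 33 21 35
f 33 35 34
f 34 35 36
f 34 36 24
f 35 21 37
f 35 37 36
f 36 37 38
f 36 38 24
f 37 21 39
f 37 39 38
f 38 39 40
f 38 40 24
f 39 21 41
f 39 41 40
f 40 41 42
f 40 42 24
f 41 21 43
f 41 43 42
f 42 43 44
f 42 44 24
f 43 21 22
f 43 22 44
f 44 22 23
f 44 23 24



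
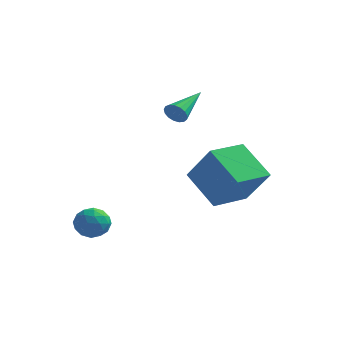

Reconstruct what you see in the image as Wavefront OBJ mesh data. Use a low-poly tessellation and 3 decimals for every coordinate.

v -0.626 -1.069 -2.554
v -0.182 -1.471 -3.113
v -1.198 -2.209 -2.187
v -0.754 -2.611 -2.746
v -0.388 -2.288 -2.087
v -0.035 -1.583 -2.314
v -1.345 -2.097 -2.986
v -0.992 -1.392 -3.213
v -0.626 -2.107 -3.38
v -0.034 -2.225 -2.824
v -1.346 -1.455 -2.476
v -0.754 -1.573 -1.92
v -0.354 -1.17 -2.865
v -1.026 -2.51 -2.435
v -0.811 -2.32 -2.047
v -0.55 -2.557 -2.376
v -0.267 -1.236 -2.396
v -0.006 -1.472 -2.724
v -0.127 -1.952 -2.121
v -1.374 -2.208 -2.576
v -1.113 -2.444 -2.904
v -0.83 -1.123 -2.924
v -0.569 -1.36 -3.253
v -1.253 -1.728 -3.179
v -0.354 -1.78 -3.351
v -0.69 -2.45 -3.136
v -1.037 -2.148 -3.277
v -0.83 -1.734 -3.41
v -0.006 -1.85 -3.025
v -0.342 -2.52 -2.809
v -0.127 -2.33 -2.422
v 0.08 -1.915 -2.555
v -0.267 -2.223 -3.182
v -1.038 -1.16 -2.491
v -1.374 -1.83 -2.275
v -1.46 -1.765 -2.745
v -1.253 -1.35 -2.878
v -0.69 -1.23 -2.164
v -1.026 -1.9 -1.949
v -0.55 -1.946 -1.89
v -0.343 -1.532 -2.023
v -1.113 -1.457 -2.118
v 3.182 1.734 -2.483
v 1.678 2.509 -1.189
v 3.995 3.46 -2.572
v 2.49 4.235 -1.279
v 4.41 1.245 -0.761
v 2.905 2.02 0.532
v 5.222 2.971 -0.851
v 3.718 3.746 0.443
v 1.443 1.843 2.512
v 1.775 1.942 2.06
v 1.837 3.697 3.208
v 1.528 2.025 1.978
v 1.262 2.066 2.019
v 1.037 2.056 2.173
v 0.905 1.998 2.405
v 0.896 1.903 2.66
v 1.012 1.795 2.882
v 1.227 1.698 3.019
v 1.491 1.634 3.04
v 1.745 1.618 2.94
v 1.929 1.653 2.741
v 2.001 1.732 2.49
v 1.946 1.836 2.244
f 1 38 17
f 38 12 41
f 17 41 6
f 38 41 17
f 1 17 13
f 17 6 18
f 13 18 2
f 17 18 13
f 1 13 22
f 13 2 23
f 22 23 8
f 13 23 22
f 1 22 34
f 22 8 37
f 34 37 11
f 22 37 34
f 1 34 38
f 34 11 42
f 38 42 12
f 34 42 38
f 2 18 29
f 18 6 32
f 29 32 10
f 18 32 29
f 6 41 19
f 41 12 40
f 19 40 5
f 41 40 19
f 12 42 39
f 42 11 35
f 39 35 3
f 42 35 39
f 11 37 36
f 37 8 24
f 36 24 7
f 37 24 36
f 8 23 28
f 23 2 25
f 28 25 9
f 23 25 28
f 4 30 16
f 30 10 31
f 16 31 5
f 30 31 16
f 4 16 14
f 16 5 15
f 14 15 3
f 16 15 14
f 4 14 21
f 14 3 20
f 21 20 7
f 14 20 21
f 4 21 26
f 21 7 27
f 26 27 9
f 21 27 26
f 4 26 30
f 26 9 33
f 30 33 10
f 26 33 30
f 5 31 19
f 31 10 32
f 19 32 6
f 31 32 19
f 3 15 39
f 15 5 40
f 39 40 12
f 15 40 39
f 7 20 36
f 20 3 35
f 36 35 11
f 20 35 36
f 9 27 28
f 27 7 24
f 28 24 8
f 27 24 28
f 10 33 29
f 33 9 25
f 29 25 2
f 33 25 29
f 44 46 43
f 47 44 43
f 43 46 45
f 45 47 43
f 44 50 46
f 48 44 47
f 48 50 44
f 46 50 45
f 49 47 45
f 45 50 49
f 49 48 47
f 50 48 49
f 52 51 54
f 52 54 53
f 54 51 55
f 54 55 53
f 55 51 56
f 55 56 53
f 56 51 57
f 56 57 53
f 57 51 58
f 57 58 53
f 58 51 59
f 58 59 53
f 59 51 60
f 59 60 53
f 60 51 61
f 60 61 53
f 61 51 62
f 61 62 53
f 62 51 63
f 62 63 53
f 63 51 64
f 63 64 53
f 64 51 65
f 64 65 53
f 65 51 52
f 65 52 53



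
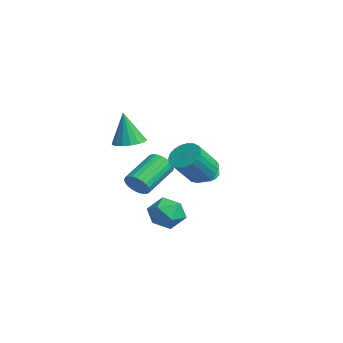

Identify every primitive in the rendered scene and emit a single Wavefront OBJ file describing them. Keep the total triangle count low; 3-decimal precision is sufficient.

v 3.372 1.485 0.738
v 4.174 1.845 0.703
v 4.73 0.735 2.007
v 3.928 0.375 2.042
v 4.008 2.055 0.952
v 4.563 0.945 2.256
v 3.731 2.166 1.165
v 4.287 1.056 2.468
v 3.393 2.159 1.303
v 3.948 1.049 2.607
v 3.051 2.036 1.344
v 3.606 0.926 2.648
v 2.764 1.817 1.28
v 3.32 0.708 2.584
v 2.583 1.541 1.123
v 3.138 0.432 2.426
v 2.538 1.256 0.899
v 3.093 0.146 2.202
v 2.637 1.01 0.647
v 3.193 -0.1 1.95
v 2.864 0.846 0.411
v 3.419 -0.264 1.714
v 3.178 0.792 0.231
v 3.734 -0.318 1.535
v 3.526 0.859 0.139
v 4.082 -0.251 1.443
v 3.848 1.033 0.151
v 4.403 -0.077 1.455
v 4.087 1.286 0.264
v 4.642 0.176 1.568
v 4.202 1.573 0.46
v 4.758 0.463 1.763
v 2.747 0.475 -1.578
v 3.216 -0.007 -2.386
v 1.224 0.127 -2.254
v 1.693 -0.355 -3.062
v 1.729 -0.783 -2.102
v 2.669 -0.568 -1.685
v 1.771 0.688 -2.955
v 2.711 0.903 -2.538
v 2.612 0.125 -3.238
v 2.586 -0.785 -2.71
v 1.854 0.905 -1.93
v 1.828 -0.005 -1.402
v -0.863 -0.839 1.512
v -0.232 -0.242 1.65
v -1.057 -1.081 3.448
v -0.586 -0.014 1.643
v -1.004 0.025 1.606
v -1.389 -0.134 1.548
v -1.654 -0.455 1.481
v -1.738 -0.863 1.422
v -1.622 -1.266 1.383
v -1.332 -1.571 1.374
v -0.934 -1.709 1.397
v -0.521 -1.647 1.446
v -0.185 -1.4 1.51
v -0.005 -1.025 1.575
v -0.022 -0.607 1.625
v -1.738 -0.173 -1.824
v -1.14 -0.104 -1.327
v -2.165 1.522 -0.32
v -2.762 1.453 -0.816
v -1.055 0.087 -1.549
v -2.08 1.713 -0.542
v -1.075 0.238 -1.812
v -2.099 1.864 -0.805
v -1.195 0.326 -2.077
v -2.219 1.952 -1.07
v -1.398 0.339 -2.304
v -2.422 1.965 -1.297
v -1.652 0.273 -2.457
v -2.677 1.9 -1.45
v -1.92 0.14 -2.514
v -2.944 1.766 -1.507
v -2.16 -0.041 -2.466
v -3.184 1.585 -1.459
v -2.335 -0.242 -2.32
v -3.36 1.384 -1.313
v -2.42 -0.433 -2.098
v -3.445 1.193 -1.091
v -2.401 -0.584 -1.835
v -3.425 1.042 -0.828
v -2.281 -0.672 -1.57
v -3.305 0.954 -0.563
v -2.078 -0.685 -1.343
v -3.102 0.941 -0.336
v -1.823 -0.62 -1.19
v -2.848 1.007 -0.183
v -1.556 -0.486 -1.133
v -2.58 1.14 -0.126
v -1.316 -0.305 -1.181
v -2.34 1.321 -0.174
v -0.909 3.35 -1.22
v -0.404 3.261 -1.49
v -0.431 2.73 -0.12
v -0.378 3.549 -1.339
v -0.521 3.774 -1.15
v -0.787 3.865 -0.983
v -1.092 3.791 -0.892
v -1.339 3.578 -0.905
v -1.45 3.292 -1.018
v -1.389 3.024 -1.195
v -1.175 2.86 -1.38
v -0.878 2.851 -1.514
v -0.59 3 -1.555
f 2 1 5
f 2 5 3
f 3 5 6
f 3 6 4
f 5 1 7
f 5 7 6
f 6 7 8
f 6 8 4
f 7 1 9
f 7 9 8
f 8 9 10
f 8 10 4
f 9 1 11
f 9 11 10
f 10 11 12
f 10 12 4
f 11 1 13
f 11 13 12
f 12 13 14
f 12 14 4
f 13 1 15
f 13 15 14
f 14 15 16
f 14 16 4
f 15 1 17
f 15 17 16
f 16 17 18
f 16 18 4
f 17 1 19
f 17 19 18
f 18 19 20
f 18 20 4
f 19 1 21
f 19 21 20
f 20 21 22
f 20 22 4
f 21 1 23
f 21 23 22
f 22 23 24
f 22 24 4
f 23 1 25
f 23 25 24
f 24 25 26
f 24 26 4
f 25 1 27
f 25 27 26
f 26 27 28
f 26 28 4
f 27 1 29
f 27 29 28
f 28 29 30
f 28 30 4
f 29 1 31
f 29 31 30
f 30 31 32
f 30 32 4
f 31 1 2
f 31 2 32
f 32 2 3
f 32 3 4
f 33 44 38
f 33 38 34
f 33 34 40
f 33 40 43
f 33 43 44
f 34 38 42
f 38 44 37
f 44 43 35
f 43 40 39
f 40 34 41
f 36 42 37
f 36 37 35
f 36 35 39
f 36 39 41
f 36 41 42
f 37 42 38
f 35 37 44
f 39 35 43
f 41 39 40
f 42 41 34
f 46 45 48
f 46 48 47
f 48 45 49
f 48 49 47
f 49 45 50
f 49 50 47
f 50 45 51
f 50 51 47
f 51 45 52
f 51 52 47
f 52 45 53
f 52 53 47
f 53 45 54
f 53 54 47
f 54 45 55
f 54 55 47
f 55 45 56
f 55 56 47
f 56 45 57
f 56 57 47
f 57 45 58
f 57 58 47
f 58 45 59
f 58 59 47
f 59 45 46
f 59 46 47
f 61 60 64
f 61 64 62
f 62 64 65
f 62 65 63
f 64 60 66
f 64 66 65
f 65 66 67
f 65 67 63
f 66 60 68
f 66 68 67
f 67 68 69
f 67 69 63
f 68 60 70
f 68 70 69
f 69 70 71
f 69 71 63
f 70 60 72
f 70 72 71
f 71 72 73
f 71 73 63
f 72 60 74
f 72 74 73
f 73 74 75
f 73 75 63
f 74 60 76
f 74 76 75
f 75 76 77
f 75 77 63
f 76 60 78
f 76 78 77
f 77 78 79
f 77 79 63
f 78 60 80
f 78 80 79
f 79 80 81
f 79 81 63
f 80 60 82
f 80 82 81
f 81 82 83
f 81 83 63
f 82 60 84
f 82 84 83
f 83 84 85
f 83 85 63
f 84 60 86
f 84 86 85
f 85 86 87
f 85 87 63
f 86 60 88
f 86 88 87
f 87 88 89
f 87 89 63
f 88 60 90
f 88 90 89
f 89 90 91
f 89 91 63
f 90 60 92
f 90 92 91
f 91 92 93
f 91 93 63
f 92 60 61
f 92 61 93
f 93 61 62
f 93 62 63
f 95 94 97
f 95 97 96
f 97 94 98
f 97 98 96
f 98 94 99
f 98 99 96
f 99 94 100
f 99 100 96
f 100 94 101
f 100 101 96
f 101 94 102
f 101 102 96
f 102 94 103
f 102 103 96
f 103 94 104
f 103 104 96
f 104 94 105
f 104 105 96
f 105 94 106
f 105 106 96
f 106 94 95
f 106 95 96



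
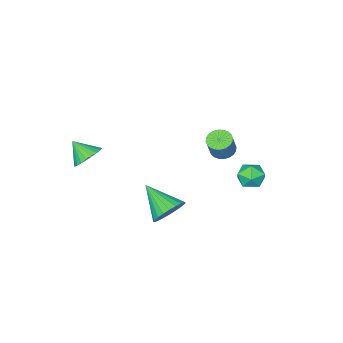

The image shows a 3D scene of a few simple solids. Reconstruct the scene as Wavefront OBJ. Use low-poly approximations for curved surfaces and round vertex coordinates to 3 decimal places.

v -2.259 1.589 0.976
v -1.666 1.422 0.77
v -1.227 1.664 1.839
v -1.821 1.831 2.044
v -1.669 1.67 0.715
v -1.231 1.912 1.784
v -1.762 1.905 0.701
v -1.324 2.147 1.769
v -1.931 2.093 0.728
v -1.493 2.334 1.796
v -2.15 2.203 0.792
v -1.712 2.445 1.861
v -2.386 2.22 0.885
v -1.947 2.462 1.954
v -2.602 2.141 0.991
v -2.164 2.383 2.06
v -2.766 1.978 1.096
v -2.328 2.22 2.164
v -2.853 1.756 1.181
v -2.414 1.998 2.25
v -2.849 1.508 1.236
v -2.411 1.75 2.305
v -2.756 1.273 1.251
v -2.318 1.515 2.319
v -2.587 1.086 1.224
v -2.149 1.327 2.292
v -2.368 0.975 1.159
v -1.93 1.217 2.228
v -2.133 0.958 1.066
v -1.694 1.2 2.135
v -1.916 1.037 0.96
v -1.478 1.279 2.029
v -1.752 1.2 0.856
v -1.314 1.442 1.924
v -4.044 2.627 -1.42
v -3.361 3.058 -1.472
v -3.419 1.722 -0.708
v -2.736 2.153 -0.76
v -3.357 2.431 -0.322
v -3.743 2.991 -0.762
v -3.037 1.789 -1.418
v -3.423 2.349 -1.858
v -2.738 2.54 -1.471
v -2.936 2.937 -0.794
v -3.844 1.843 -1.386
v -4.042 2.24 -0.709
v 2.861 -2.336 0.405
v 3.284 -2.763 -0.197
v 3.159 -3.184 1.215
v 3.522 -2.565 -0.078
v 3.66 -2.333 0.115
v 3.676 -2.101 0.351
v 3.568 -1.905 0.596
v 3.353 -1.775 0.812
v 3.062 -1.73 0.965
v 2.741 -1.777 1.034
v 2.438 -1.909 1.006
v 2.2 -2.107 0.887
v 2.062 -2.339 0.695
v 2.046 -2.571 0.458
v 2.154 -2.767 0.213
v 2.37 -2.898 -0.002
v 2.66 -2.943 -0.156
v 2.981 -2.895 -0.224
v 3.047 4.261 0.891
v 3.669 3.963 0.312
v 3.213 2.699 1.869
v 3.869 4.132 0.546
v 3.944 4.32 0.833
v 3.882 4.498 1.129
v 3.693 4.641 1.389
v 3.406 4.726 1.573
v 3.065 4.74 1.652
v 2.72 4.681 1.616
v 2.426 4.558 1.47
v 2.226 4.39 1.235
v 2.151 4.202 0.948
v 2.213 4.023 0.652
v 2.401 3.88 0.393
v 2.689 3.795 0.209
v 3.03 3.782 0.129
v 3.374 3.841 0.165
f 2 1 5
f 2 5 3
f 3 5 6
f 3 6 4
f 5 1 7
f 5 7 6
f 6 7 8
f 6 8 4
f 7 1 9
f 7 9 8
f 8 9 10
f 8 10 4
f 9 1 11
f 9 11 10
f 10 11 12
f 10 12 4
f 11 1 13
f 11 13 12
f 12 13 14
f 12 14 4
f 13 1 15
f 13 15 14
f 14 15 16
f 14 16 4
f 15 1 17
f 15 17 16
f 16 17 18
f 16 18 4
f 17 1 19
f 17 19 18
f 18 19 20
f 18 20 4
f 19 1 21
f 19 21 20
f 20 21 22
f 20 22 4
f 21 1 23
f 21 23 22
f 22 23 24
f 22 24 4
f 23 1 25
f 23 25 24
f 24 25 26
f 24 26 4
f 25 1 27
f 25 27 26
f 26 27 28
f 26 28 4
f 27 1 29
f 27 29 28
f 28 29 30
f 28 30 4
f 29 1 31
f 29 31 30
f 30 31 32
f 30 32 4
f 31 1 33
f 31 33 32
f 32 33 34
f 32 34 4
f 33 1 2
f 33 2 34
f 34 2 3
f 34 3 4
f 35 46 40
f 35 40 36
f 35 36 42
f 35 42 45
f 35 45 46
f 36 40 44
f 40 46 39
f 46 45 37
f 45 42 41
f 42 36 43
f 38 44 39
f 38 39 37
f 38 37 41
f 38 41 43
f 38 43 44
f 39 44 40
f 37 39 46
f 41 37 45
f 43 41 42
f 44 43 36
f 48 47 50
f 48 50 49
f 50 47 51
f 50 51 49
f 51 47 52
f 51 52 49
f 52 47 53
f 52 53 49
f 53 47 54
f 53 54 49
f 54 47 55
f 54 55 49
f 55 47 56
f 55 56 49
f 56 47 57
f 56 57 49
f 57 47 58
f 57 58 49
f 58 47 59
f 58 59 49
f 59 47 60
f 59 60 49
f 60 47 61
f 60 61 49
f 61 47 62
f 61 62 49
f 62 47 63
f 62 63 49
f 63 47 64
f 63 64 49
f 64 47 48
f 64 48 49
f 66 65 68
f 66 68 67
f 68 65 69
f 68 69 67
f 69 65 70
f 69 70 67
f 70 65 71
f 70 71 67
f 71 65 72
f 71 72 67
f 72 65 73
f 72 73 67
f 73 65 74
f 73 74 67
f 74 65 75
f 74 75 67
f 75 65 76
f 75 76 67
f 76 65 77
f 76 77 67
f 77 65 78
f 77 78 67
f 78 65 79
f 78 79 67
f 79 65 80
f 79 80 67
f 80 65 81
f 80 81 67
f 81 65 82
f 81 82 67
f 82 65 66
f 82 66 67



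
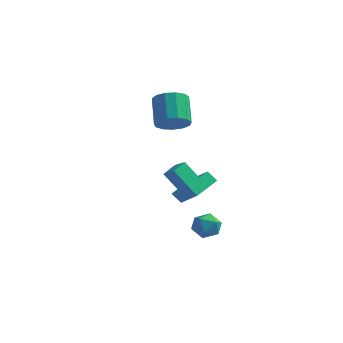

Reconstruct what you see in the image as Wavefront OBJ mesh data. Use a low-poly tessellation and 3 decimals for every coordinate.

v 3.075 0.697 -4.251
v 3.796 0.117 -4.008
v 2.224 0.123 -3.092
v 2.945 -0.457 -2.849
v 3.025 0.488 -2.718
v 3.551 0.842 -3.434
v 2.469 -0.602 -3.666
v 2.995 -0.248 -4.382
v 3.422 -0.686 -3.646
v 3.765 -0.012 -3.06
v 2.255 0.252 -4.04
v 2.598 0.926 -3.454
v -1.067 2.805 2.773
v -0.385 2.331 3.479
v -1.271 3.402 5.053
v -1.953 3.875 4.347
v -0.106 2.844 3.287
v -0.993 3.915 4.861
v -0.133 3.344 2.932
v -1.02 4.415 4.506
v -0.456 3.673 2.526
v -1.343 4.744 4.1
v -0.973 3.726 2.199
v -1.859 4.797 3.773
v -1.519 3.487 2.054
v -2.406 4.558 3.628
v -1.922 3.031 2.137
v -2.809 4.102 3.711
v -2.054 2.503 2.422
v -2.94 3.574 3.996
v -1.872 2.071 2.819
v -2.758 3.142 4.393
v -1.434 1.872 3.201
v -2.321 2.943 4.775
v -0.88 1.969 3.447
v -1.766 3.04 5.021
v 3.404 -2.903 -0.062
v 2.507 -3.362 1.369
v 3.418 -1.848 0.285
v 2.521 -2.307 1.716
v 4.159 -3.053 0.364
v 3.262 -3.512 1.795
v 4.173 -1.998 0.711
v 3.276 -2.457 2.142
v 0.661 1.753 -1.522
v 0.828 3.571 -0.864
v -0.785 2.261 -2.558
v -0.618 4.078 -1.901
v 1.198 1.942 -2.179
v 1.365 3.759 -1.522
v -0.248 2.449 -3.216
v -0.081 4.267 -2.558
f 1 12 6
f 1 6 2
f 1 2 8
f 1 8 11
f 1 11 12
f 2 6 10
f 6 12 5
f 12 11 3
f 11 8 7
f 8 2 9
f 4 10 5
f 4 5 3
f 4 3 7
f 4 7 9
f 4 9 10
f 5 10 6
f 3 5 12
f 7 3 11
f 9 7 8
f 10 9 2
f 14 13 17
f 14 17 15
f 15 17 18
f 15 18 16
f 17 13 19
f 17 19 18
f 18 19 20
f 18 20 16
f 19 13 21
f 19 21 20
f 20 21 22
f 20 22 16
f 21 13 23
f 21 23 22
f 22 23 24
f 22 24 16
f 23 13 25
f 23 25 24
f 24 25 26
f 24 26 16
f 25 13 27
f 25 27 26
f 26 27 28
f 26 28 16
f 27 13 29
f 27 29 28
f 28 29 30
f 28 30 16
f 29 13 31
f 29 31 30
f 30 31 32
f 30 32 16
f 31 13 33
f 31 33 32
f 32 33 34
f 32 34 16
f 33 13 35
f 33 35 34
f 34 35 36
f 34 36 16
f 35 13 14
f 35 14 36
f 36 14 15
f 36 15 16
f 38 40 37
f 41 38 37
f 37 40 39
f 39 41 37
f 38 44 40
f 42 38 41
f 42 44 38
f 40 44 39
f 43 41 39
f 39 44 43
f 43 42 41
f 44 42 43
f 46 48 45
f 49 46 45
f 45 48 47
f 47 49 45
f 46 52 48
f 50 46 49
f 50 52 46
f 48 52 47
f 51 49 47
f 47 52 51
f 51 50 49
f 52 50 51



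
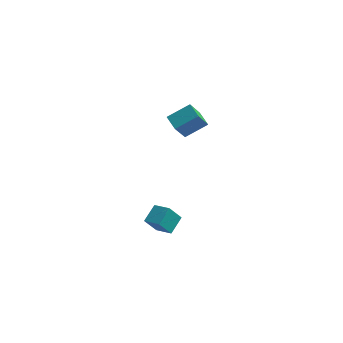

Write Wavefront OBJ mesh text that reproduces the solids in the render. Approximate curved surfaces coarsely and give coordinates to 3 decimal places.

v -2.661 2.878 2.73
v -3.068 1.897 4.354
v -1.525 3.466 3.37
v -1.932 2.485 4.994
v -2.148 2.195 2.446
v -2.555 1.214 4.07
v -1.012 2.783 3.086
v -1.419 1.802 4.71
v -4.028 -0.1 -2.859
v -3.159 -0.711 -2.369
v -3.605 0.86 -2.413
v -2.735 0.249 -1.923
v -3.405 0.051 -3.777
v -2.535 -0.56 -3.287
v -2.981 1.011 -3.331
v -2.112 0.4 -2.841
f 2 4 1
f 5 2 1
f 1 4 3
f 3 5 1
f 2 8 4
f 6 2 5
f 6 8 2
f 4 8 3
f 7 5 3
f 3 8 7
f 7 6 5
f 8 6 7
f 10 12 9
f 13 10 9
f 9 12 11
f 11 13 9
f 10 16 12
f 14 10 13
f 14 16 10
f 12 16 11
f 15 13 11
f 11 16 15
f 15 14 13
f 16 14 15



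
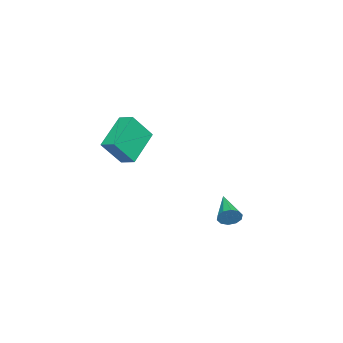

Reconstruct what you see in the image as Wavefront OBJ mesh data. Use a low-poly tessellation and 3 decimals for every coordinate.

v -5.035 -2.865 -1.146
v -4.262 -3.546 0.117
v -4.735 -2.142 -0.94
v -3.962 -2.823 0.323
v -3.438 -3.197 -2.303
v -2.665 -3.878 -1.04
v -3.138 -2.474 -2.097
v -2.365 -3.155 -0.834
v 0.421 2.843 -3.394
v 0.706 2.639 -2.971
v -0.961 2.177 -2.786
v 0.595 2.948 -2.884
v 0.418 3.217 -2.992
v 0.242 3.343 -3.254
v 0.134 3.278 -3.57
v 0.136 3.047 -3.818
v 0.247 2.737 -3.905
v 0.424 2.468 -3.797
v 0.6 2.342 -3.535
v 0.708 2.407 -3.219
f 2 4 1
f 5 2 1
f 1 4 3
f 3 5 1
f 2 8 4
f 6 2 5
f 6 8 2
f 4 8 3
f 7 5 3
f 3 8 7
f 7 6 5
f 8 6 7
f 10 9 12
f 10 12 11
f 12 9 13
f 12 13 11
f 13 9 14
f 13 14 11
f 14 9 15
f 14 15 11
f 15 9 16
f 15 16 11
f 16 9 17
f 16 17 11
f 17 9 18
f 17 18 11
f 18 9 19
f 18 19 11
f 19 9 20
f 19 20 11
f 20 9 10
f 20 10 11



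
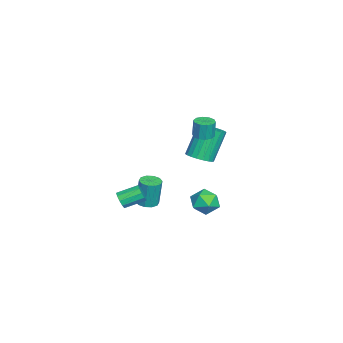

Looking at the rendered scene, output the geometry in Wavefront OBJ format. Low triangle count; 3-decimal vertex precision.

v 1.998 0.788 0.14
v 2.526 1.11 0.097
v 2.55 1.294 1.777
v 2.022 0.972 1.82
v 2.235 1.357 0.074
v 2.259 1.541 1.754
v 1.853 1.387 0.076
v 1.877 1.572 1.756
v 1.526 1.188 0.103
v 1.55 1.373 1.783
v 1.38 0.837 0.143
v 1.404 1.021 1.823
v 1.47 0.466 0.183
v 1.494 0.65 1.863
v 1.761 0.219 0.206
v 1.785 0.403 1.886
v 2.143 0.188 0.204
v 2.167 0.373 1.884
v 2.47 0.387 0.177
v 2.494 0.572 1.857
v 2.616 0.739 0.137
v 2.64 0.923 1.817
v -2.309 3.142 3.061
v -1.959 3.641 3.042
v -1.981 3.698 4.14
v -2.331 3.198 4.159
v -2.32 3.751 3.029
v -2.342 3.808 4.127
v -2.676 3.628 3.028
v -2.698 3.684 4.127
v -2.892 3.319 3.04
v -2.914 3.376 4.138
v -2.886 2.942 3.06
v -2.908 2.999 4.158
v -2.659 2.642 3.08
v -2.681 2.699 4.178
v -2.298 2.532 3.093
v -2.32 2.589 4.191
v -1.942 2.656 3.093
v -1.964 2.712 4.192
v -1.726 2.964 3.082
v -1.748 3.021 4.18
v -1.732 3.341 3.062
v -1.754 3.398 4.16
v 0.53 4.236 0.14
v 1.262 3.973 -0.341
v -0.322 3.327 -0.659
v 0.41 3.064 -1.14
v 0.331 2.825 -0.26
v 0.857 3.387 0.233
v 0.083 3.913 -1.233
v 0.609 4.475 -0.74
v 0.985 3.773 -1.19
v 1.139 3.101 -0.589
v -0.199 4.199 -0.411
v -0.045 3.527 0.19
v -3.413 2.774 0.625
v -2.666 3.07 0.87
v -3.52 3.643 2.781
v -4.267 3.346 2.535
v -2.811 3.352 0.721
v -3.665 3.924 2.632
v -3.059 3.533 0.555
v -3.913 4.105 2.466
v -3.369 3.583 0.402
v -4.223 4.155 2.313
v -3.686 3.493 0.287
v -4.541 4.065 2.198
v -3.956 3.279 0.23
v -4.811 3.851 2.141
v -4.133 2.977 0.242
v -4.987 3.549 2.153
v -4.184 2.641 0.32
v -5.038 3.213 2.231
v -4.102 2.327 0.45
v -4.957 2.899 2.361
v -3.901 2.091 0.611
v -4.756 2.663 2.522
v -3.616 1.973 0.774
v -4.47 2.545 2.685
v -3.295 1.993 0.911
v -4.15 2.565 2.822
v -2.995 2.148 0.999
v -3.849 2.721 2.909
v -2.767 2.412 1.022
v -3.621 2.984 2.933
v -2.651 2.738 0.976
v -3.505 3.31 2.887
v 3.474 -0.37 1.069
v 3.747 -0.491 1.542
v 3.4 0.608 2.025
v 3.126 0.73 1.551
v 3.967 -0.329 1.33
v 3.62 0.771 1.813
v 3.999 -0.182 1.018
v 3.651 0.918 1.501
v 3.83 -0.107 0.726
v 3.482 0.993 1.208
v 3.525 -0.132 0.564
v 3.177 0.967 1.047
v 3.2 -0.248 0.595
v 2.853 0.851 1.078
v 2.98 -0.411 0.807
v 2.633 0.689 1.29
v 2.949 -0.558 1.119
v 2.601 0.542 1.602
v 3.118 -0.633 1.412
v 2.77 0.467 1.894
v 3.423 -0.607 1.573
v 3.075 0.492 2.056
f 2 1 5
f 2 5 3
f 3 5 6
f 3 6 4
f 5 1 7
f 5 7 6
f 6 7 8
f 6 8 4
f 7 1 9
f 7 9 8
f 8 9 10
f 8 10 4
f 9 1 11
f 9 11 10
f 10 11 12
f 10 12 4
f 11 1 13
f 11 13 12
f 12 13 14
f 12 14 4
f 13 1 15
f 13 15 14
f 14 15 16
f 14 16 4
f 15 1 17
f 15 17 16
f 16 17 18
f 16 18 4
f 17 1 19
f 17 19 18
f 18 19 20
f 18 20 4
f 19 1 21
f 19 21 20
f 20 21 22
f 20 22 4
f 21 1 2
f 21 2 22
f 22 2 3
f 22 3 4
f 24 23 27
f 24 27 25
f 25 27 28
f 25 28 26
f 27 23 29
f 27 29 28
f 28 29 30
f 28 30 26
f 29 23 31
f 29 31 30
f 30 31 32
f 30 32 26
f 31 23 33
f 31 33 32
f 32 33 34
f 32 34 26
f 33 23 35
f 33 35 34
f 34 35 36
f 34 36 26
f 35 23 37
f 35 37 36
f 36 37 38
f 36 38 26
f 37 23 39
f 37 39 38
f 38 39 40
f 38 40 26
f 39 23 41
f 39 41 40
f 40 41 42
f 40 42 26
f 41 23 43
f 41 43 42
f 42 43 44
f 42 44 26
f 43 23 24
f 43 24 44
f 44 24 25
f 44 25 26
f 45 56 50
f 45 50 46
f 45 46 52
f 45 52 55
f 45 55 56
f 46 50 54
f 50 56 49
f 56 55 47
f 55 52 51
f 52 46 53
f 48 54 49
f 48 49 47
f 48 47 51
f 48 51 53
f 48 53 54
f 49 54 50
f 47 49 56
f 51 47 55
f 53 51 52
f 54 53 46
f 58 57 61
f 58 61 59
f 59 61 62
f 59 62 60
f 61 57 63
f 61 63 62
f 62 63 64
f 62 64 60
f 63 57 65
f 63 65 64
f 64 65 66
f 64 66 60
f 65 57 67
f 65 67 66
f 66 67 68
f 66 68 60
f 67 57 69
f 67 69 68
f 68 69 70
f 68 70 60
f 69 57 71
f 69 71 70
f 70 71 72
f 70 72 60
f 71 57 73
f 71 73 72
f 72 73 74
f 72 74 60
f 73 57 75
f 73 75 74
f 74 75 76
f 74 76 60
f 75 57 77
f 75 77 76
f 76 77 78
f 76 78 60
f 77 57 79
f 77 79 78
f 78 79 80
f 78 80 60
f 79 57 81
f 79 81 80
f 80 81 82
f 80 82 60
f 81 57 83
f 81 83 82
f 82 83 84
f 82 84 60
f 83 57 85
f 83 85 84
f 84 85 86
f 84 86 60
f 85 57 87
f 85 87 86
f 86 87 88
f 86 88 60
f 87 57 58
f 87 58 88
f 88 58 59
f 88 59 60
f 90 89 93
f 90 93 91
f 91 93 94
f 91 94 92
f 93 89 95
f 93 95 94
f 94 95 96
f 94 96 92
f 95 89 97
f 95 97 96
f 96 97 98
f 96 98 92
f 97 89 99
f 97 99 98
f 98 99 100
f 98 100 92
f 99 89 101
f 99 101 100
f 100 101 102
f 100 102 92
f 101 89 103
f 101 103 102
f 102 103 104
f 102 104 92
f 103 89 105
f 103 105 104
f 104 105 106
f 104 106 92
f 105 89 107
f 105 107 106
f 106 107 108
f 106 108 92
f 107 89 109
f 107 109 108
f 108 109 110
f 108 110 92
f 109 89 90
f 109 90 110
f 110 90 91
f 110 91 92

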